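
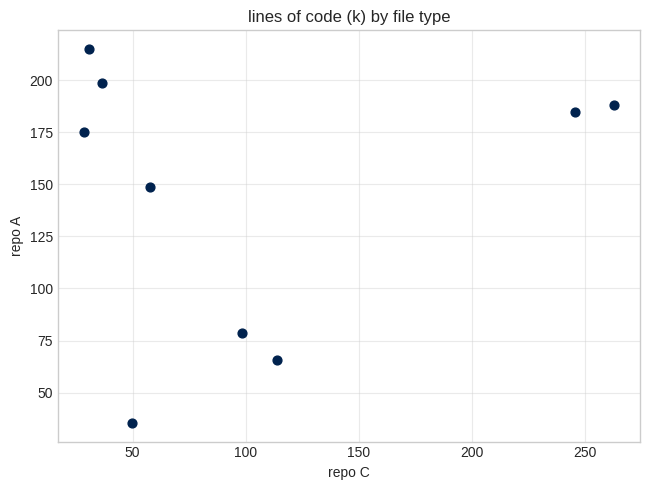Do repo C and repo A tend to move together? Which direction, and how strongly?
Points are roughly uncorrelated; weak (|r| ≈ 0.1).

no clear correlation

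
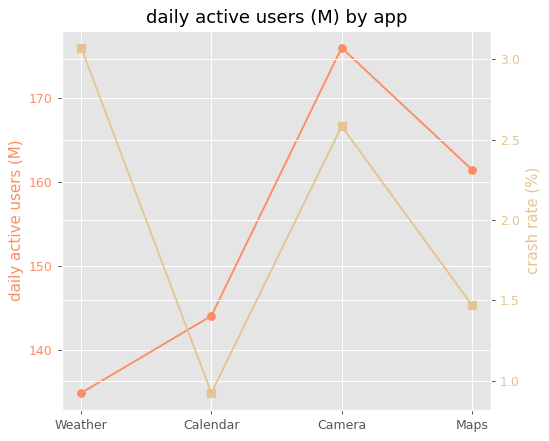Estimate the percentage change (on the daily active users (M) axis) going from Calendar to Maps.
≈ +10.3%

Calendar ≈ 145, Maps ≈ 160; (160 − 145) / 145 ≈ +10.3%.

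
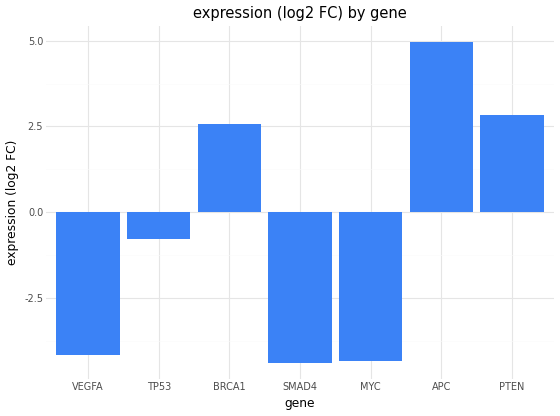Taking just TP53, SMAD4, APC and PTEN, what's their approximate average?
(-1 + -4 + 5 + 3) / 4 ≈ 1.

≈ 1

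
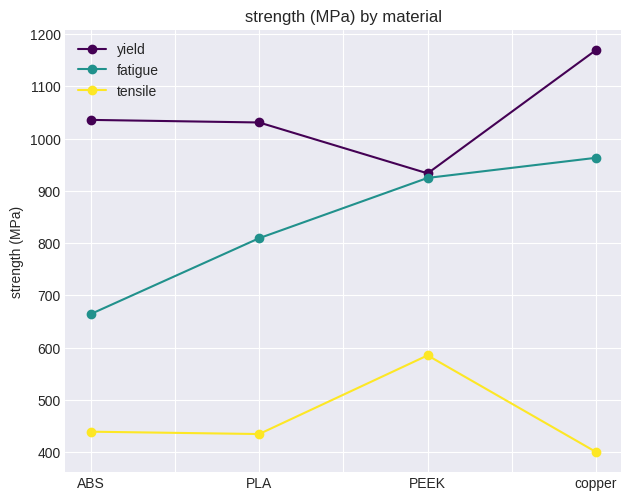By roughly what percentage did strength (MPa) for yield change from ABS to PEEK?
≈ -10%

ABS ≈ 1000, PEEK ≈ 900; (900 − 1000) / 1000 ≈ -10%.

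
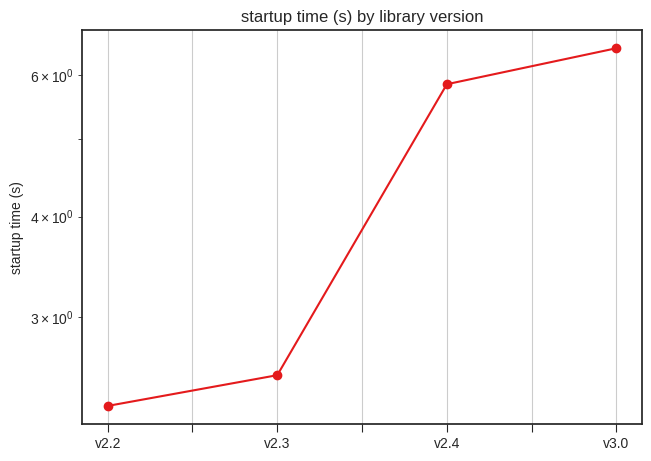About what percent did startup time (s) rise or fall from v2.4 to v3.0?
v2.4 ≈ 6.0, v3.0 ≈ 6.5; (6.5 − 6.0) / 6.0 ≈ +8.3%.

≈ +8.3%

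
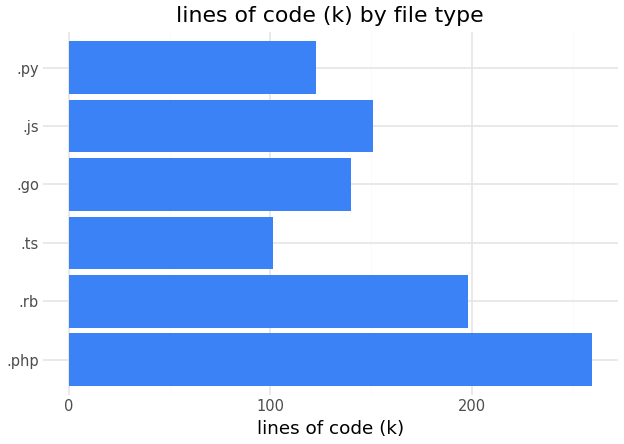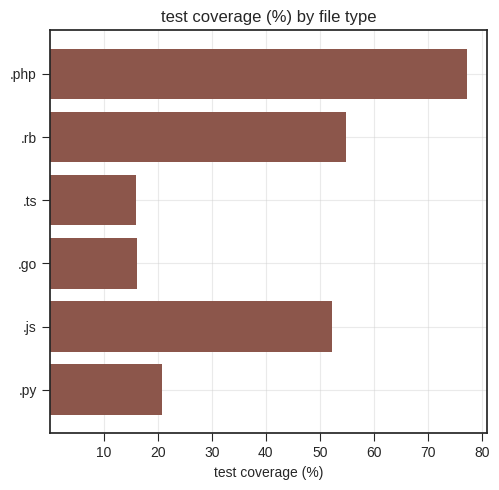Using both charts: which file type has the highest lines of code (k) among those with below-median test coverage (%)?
Chart 2 median test coverage (%) ≈ 40; below-median file types: .ts, .go, .py. Among those, .go has the highest lines of code (k) (≈ 150).

.go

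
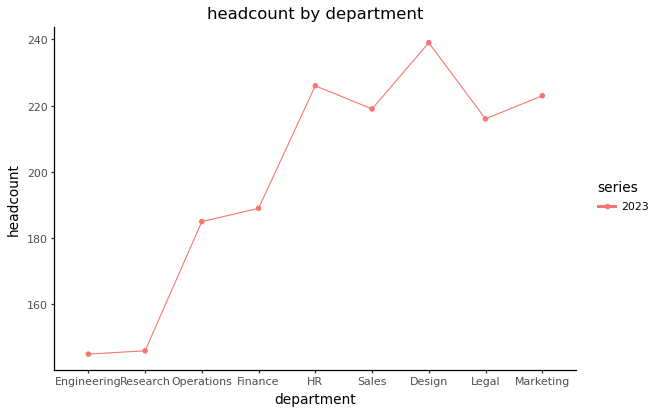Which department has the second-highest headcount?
HR

Top 3: Design ≈ 240, HR ≈ 230, Marketing ≈ 220.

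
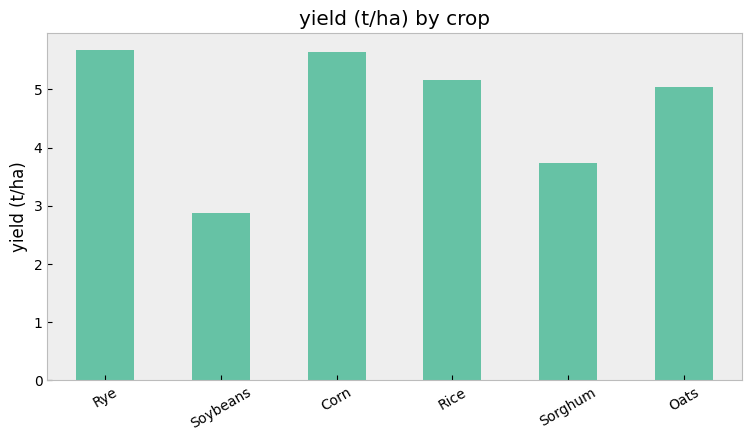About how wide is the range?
≈ 2.5

Max Rye ≈ 5.5, min Soybeans ≈ 3.0; range ≈ 2.5.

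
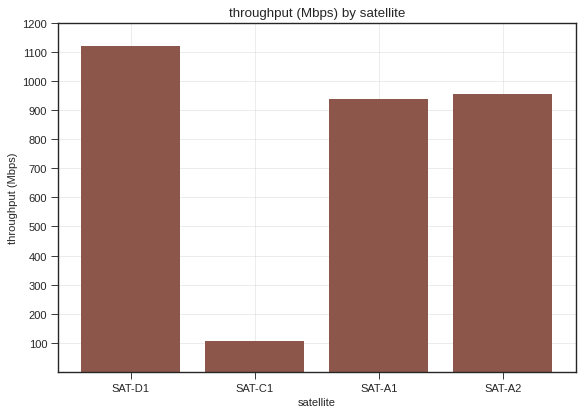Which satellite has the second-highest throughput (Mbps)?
SAT-A2

Top 3: SAT-D1 ≈ 1100, SAT-A2 ≈ 1000, SAT-A1 ≈ 900.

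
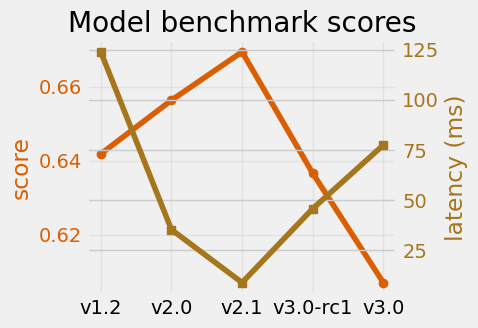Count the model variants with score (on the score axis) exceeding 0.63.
4

Above 0.63: v1.2, v2.0, v2.1, v3.0-rc1.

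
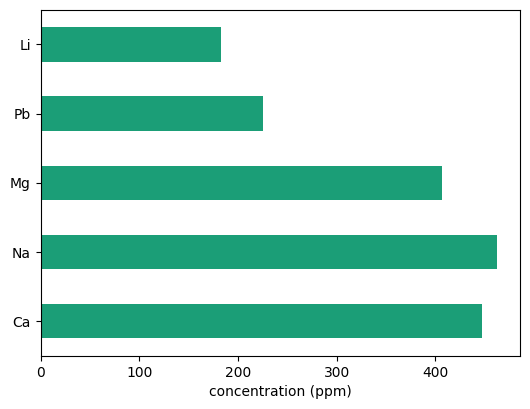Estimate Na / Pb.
≈ 1.8×

Na ≈ 450, Pb ≈ 250; 450/250 ≈ 1.8.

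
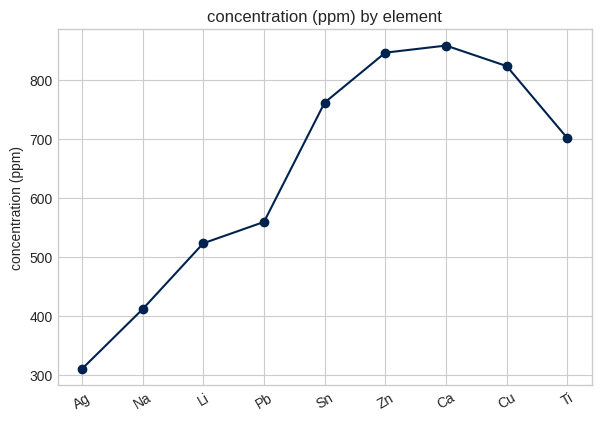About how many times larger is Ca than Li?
Ca ≈ 850, Li ≈ 500; 850/500 ≈ 1.7.

≈ 1.7×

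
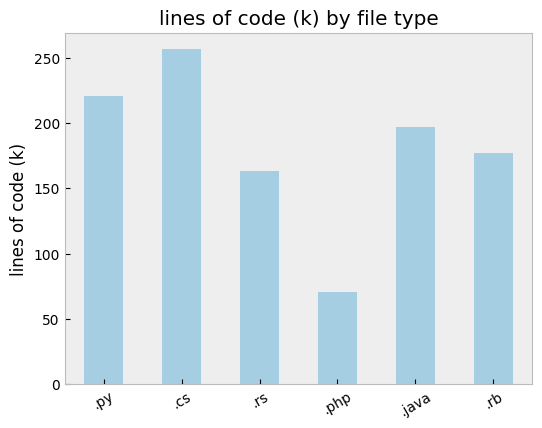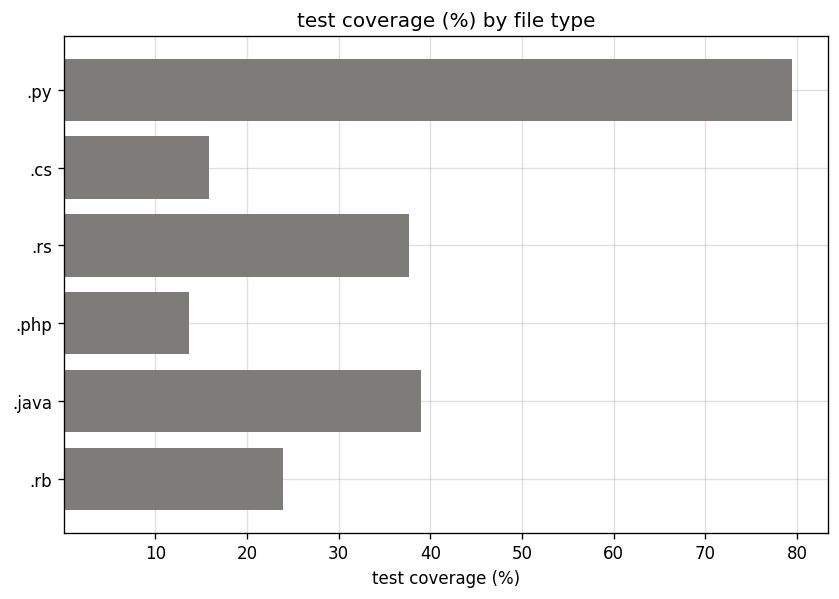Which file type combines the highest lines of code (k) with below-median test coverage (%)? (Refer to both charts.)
Chart 2 median test coverage (%) ≈ 30; below-median file types: .cs, .php, .rb. Among those, .cs has the highest lines of code (k) (≈ 250).

.cs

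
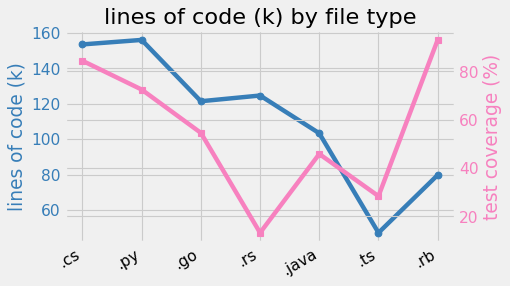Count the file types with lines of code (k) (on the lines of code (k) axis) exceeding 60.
Above 60: .cs, .py, .go, .rs, .java, .rb.

6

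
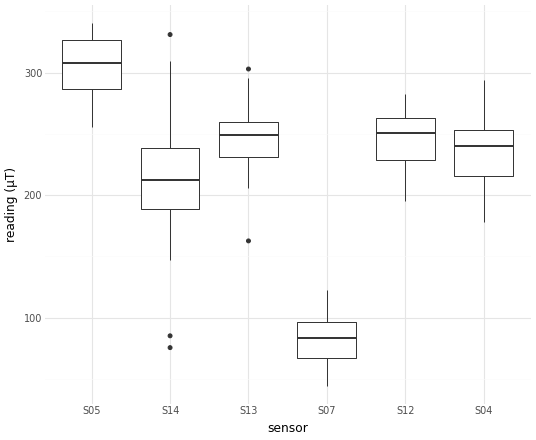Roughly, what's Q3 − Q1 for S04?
Q3 ≈ 260, Q1 ≈ 220; IQR ≈ 40.

≈ 40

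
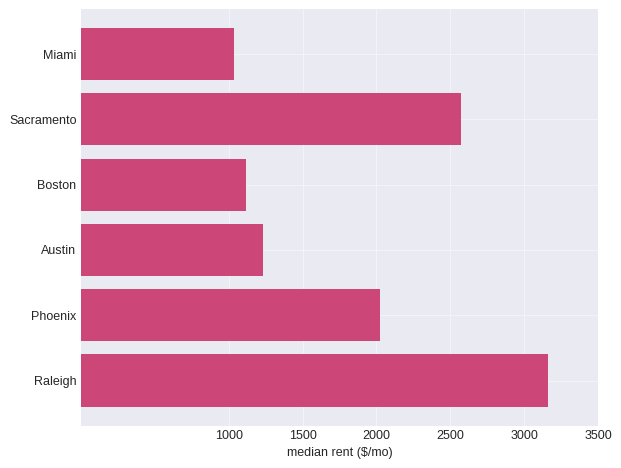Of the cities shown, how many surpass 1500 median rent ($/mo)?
Above 1500: Sacramento, Phoenix, Raleigh.

3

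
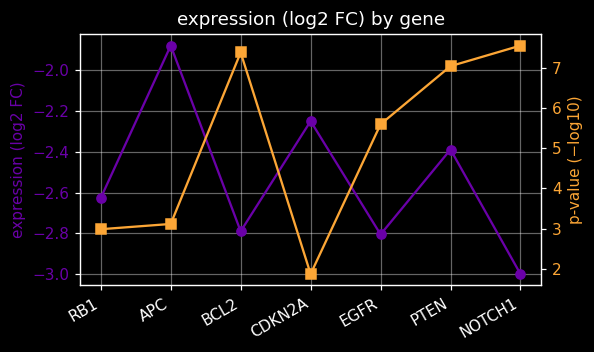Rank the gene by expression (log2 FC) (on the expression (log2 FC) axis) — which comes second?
CDKN2A

Top 3 (on the expression (log2 FC) axis): APC ≈ -1.9, CDKN2A ≈ -2.2, PTEN ≈ -2.4.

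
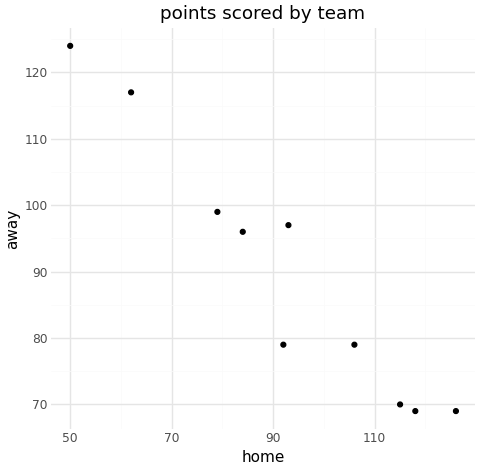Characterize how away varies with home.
Points are negatively correlated; strong (|r| ≈ 1.0).

negative, strong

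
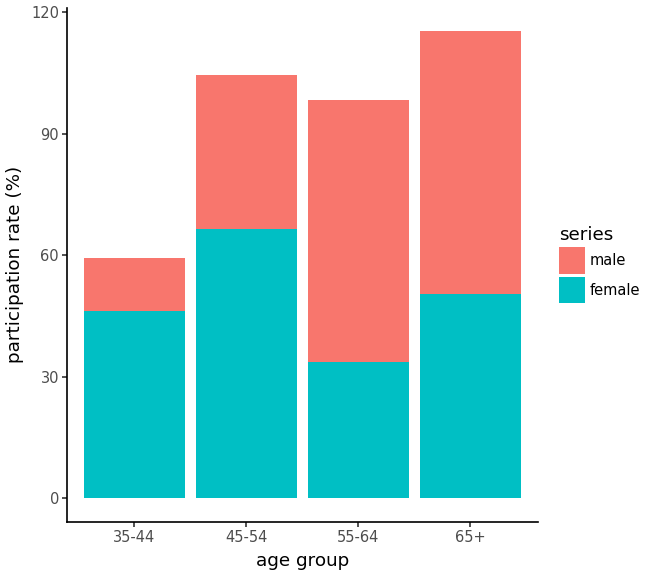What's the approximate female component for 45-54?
female top ≈ 70, bottom ≈ 0; segment ≈ 70.

≈ 70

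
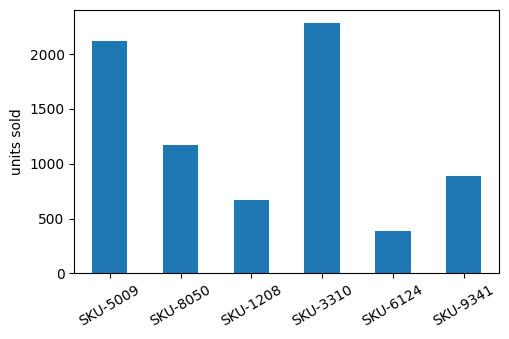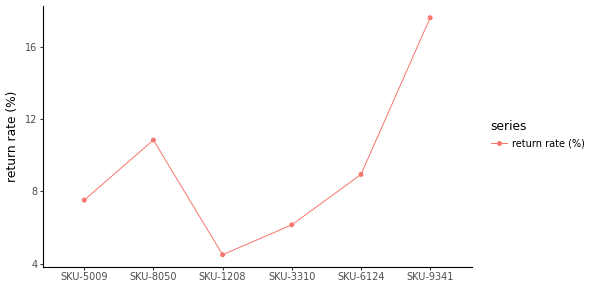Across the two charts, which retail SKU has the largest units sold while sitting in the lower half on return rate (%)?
Chart 2 median return rate (%) ≈ 8; below-median retail SKUs: SKU-5009, SKU-1208, SKU-3310. Among those, SKU-3310 has the highest units sold (≈ 2500).

SKU-3310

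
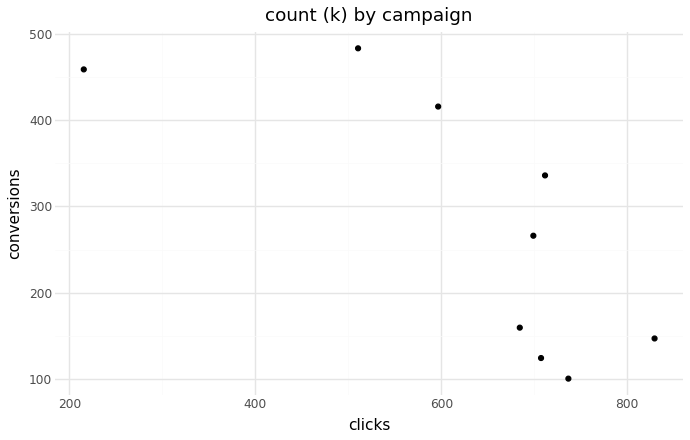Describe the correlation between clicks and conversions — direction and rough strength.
Points are negatively correlated; strong (|r| ≈ 0.8).

negative, strong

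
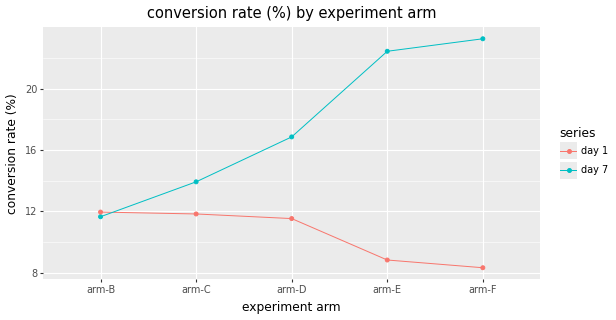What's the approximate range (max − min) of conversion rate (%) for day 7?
≈ 12

Max arm-F ≈ 24, min arm-B ≈ 12; range ≈ 12.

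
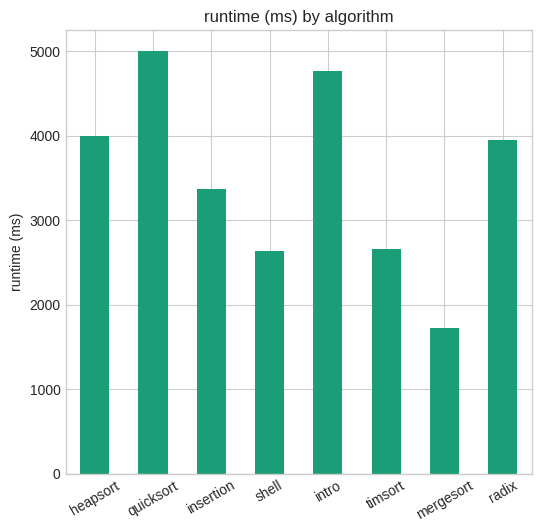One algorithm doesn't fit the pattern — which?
mergesort

mergesort ≈ 1500; the rest sit between ≈ 2500 and ≈ 5000.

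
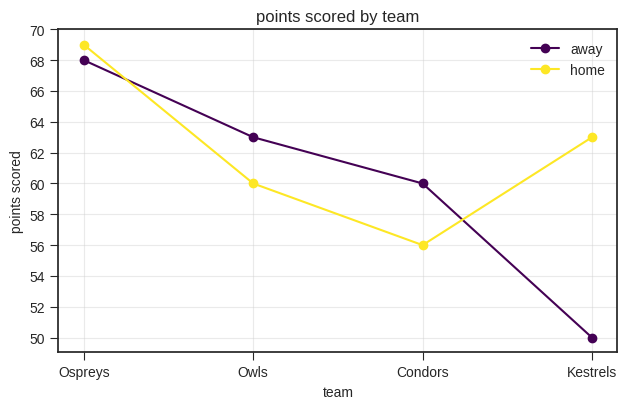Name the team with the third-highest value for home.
Owls

Top 4 for home: Ospreys ≈ 68, Kestrels ≈ 64, Owls ≈ 60, Condors ≈ 56.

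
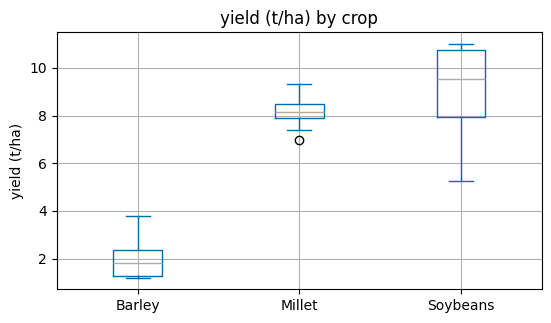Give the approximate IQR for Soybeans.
≈ 3

Q3 ≈ 11, Q1 ≈ 8; IQR ≈ 3.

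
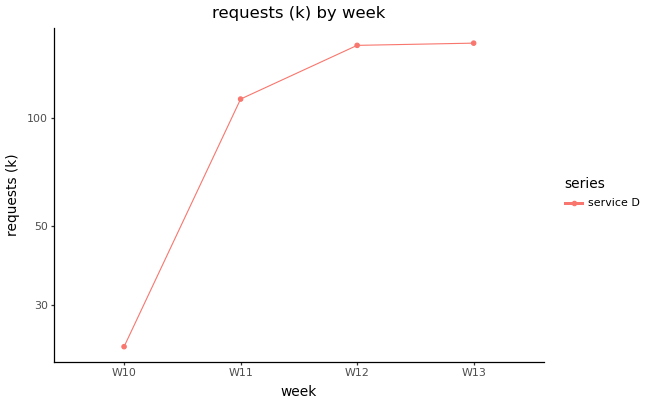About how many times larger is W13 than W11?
W13 ≈ 160, W11 ≈ 120; 160/120 ≈ 1.33.

≈ 1.33×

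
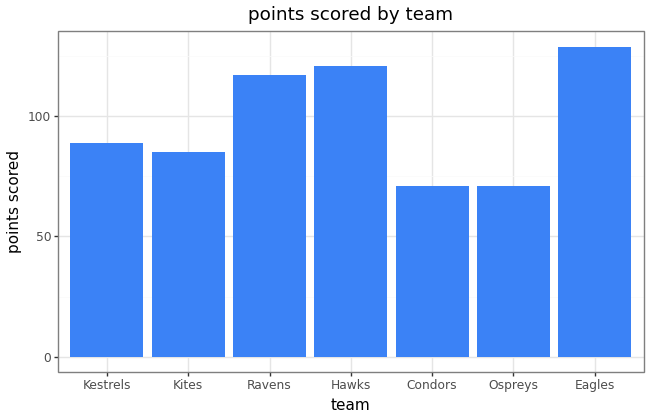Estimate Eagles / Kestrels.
≈ 1.5×

Eagles ≈ 120, Kestrels ≈ 80; 120/80 ≈ 1.5.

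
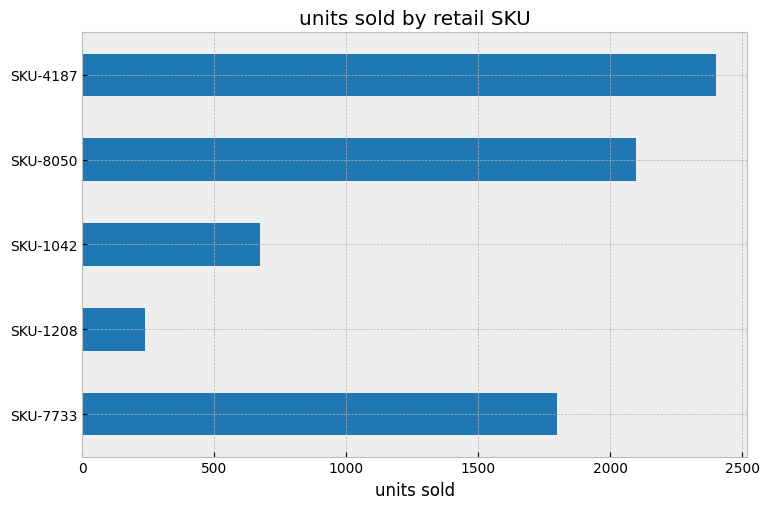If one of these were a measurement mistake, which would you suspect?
SKU-1208

SKU-1208 ≈ 200; the rest sit between ≈ 600 and ≈ 2400.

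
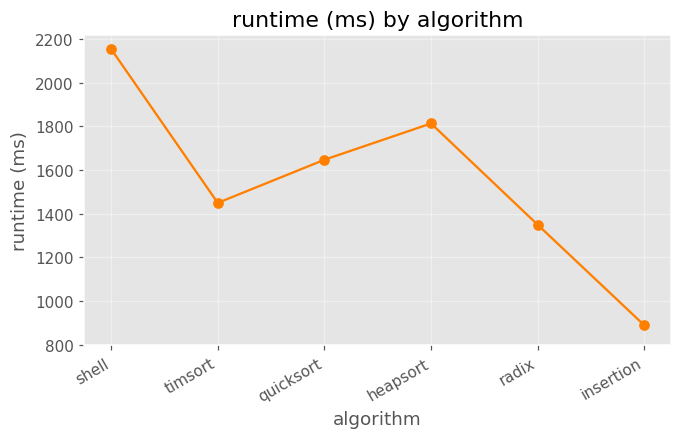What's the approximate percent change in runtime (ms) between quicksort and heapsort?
quicksort ≈ 1600, heapsort ≈ 1800; (1800 − 1600) / 1600 ≈ +12.5%.

≈ +12.5%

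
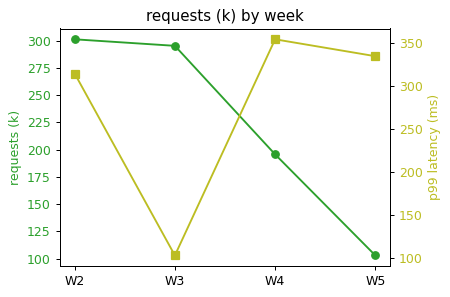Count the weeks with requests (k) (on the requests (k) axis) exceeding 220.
Above 220: W2, W3.

2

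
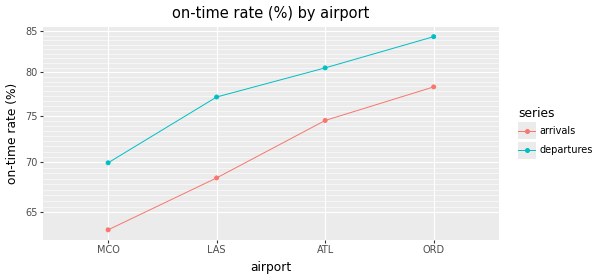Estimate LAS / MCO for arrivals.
≈ 1.06×

LAS ≈ 68, MCO ≈ 64; 68/64 ≈ 1.06.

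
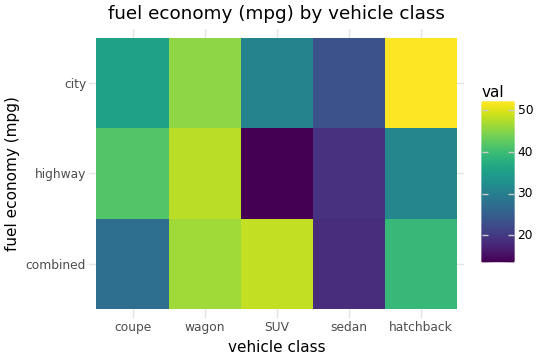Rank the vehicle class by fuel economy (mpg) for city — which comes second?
Top 3 for city: hatchback ≈ 50, wagon ≈ 45, coupe ≈ 35.

wagon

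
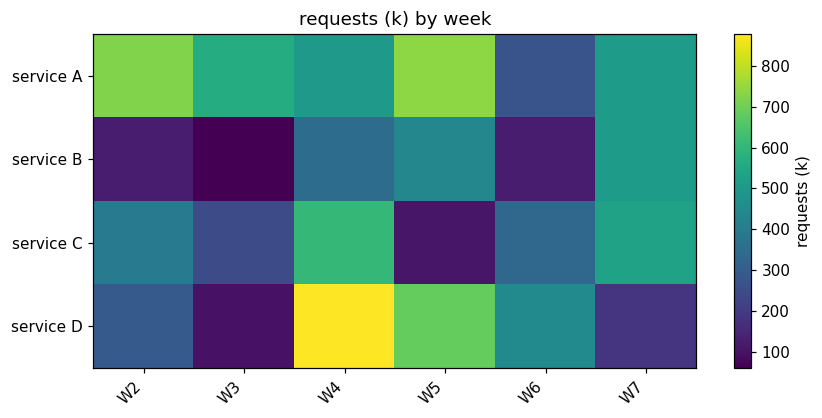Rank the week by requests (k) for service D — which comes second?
W5

Top 3 for service D: W4 ≈ 900, W5 ≈ 700, W6 ≈ 500.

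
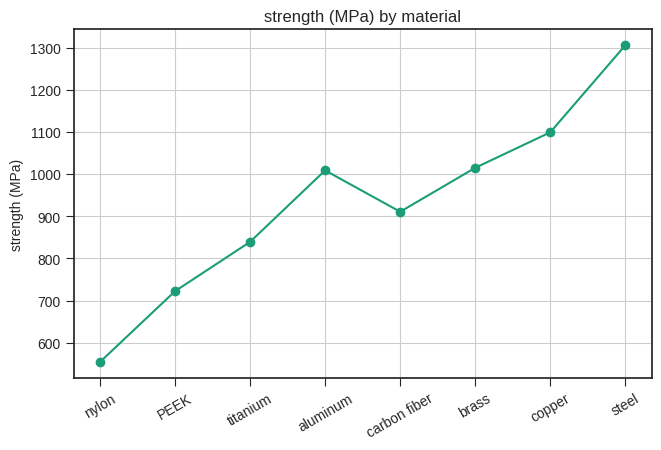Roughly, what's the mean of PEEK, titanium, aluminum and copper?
(700 + 800 + 1000 + 1100) / 4 ≈ 900.

≈ 900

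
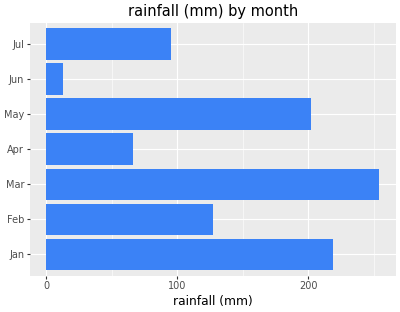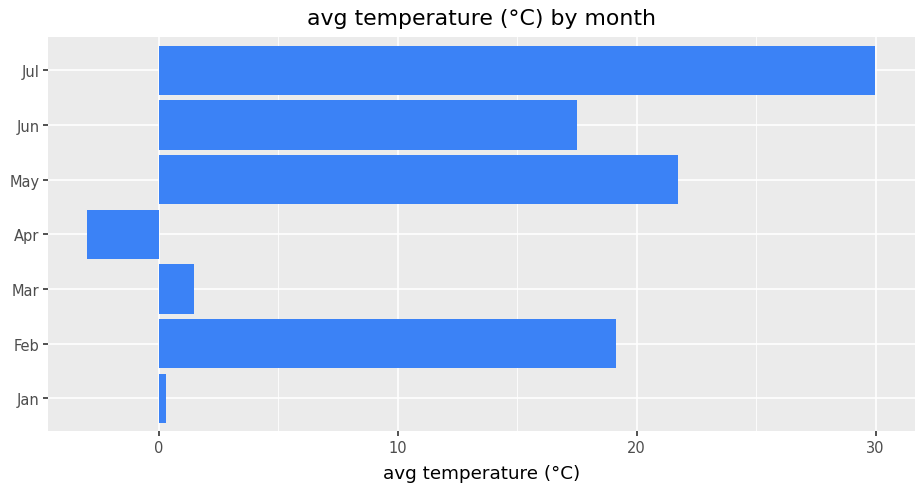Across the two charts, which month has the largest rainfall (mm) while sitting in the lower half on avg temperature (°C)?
Chart 2 median avg temperature (°C) ≈ 20; below-median months: Jan, Mar, Apr. Among those, Mar has the highest rainfall (mm) (≈ 250).

Mar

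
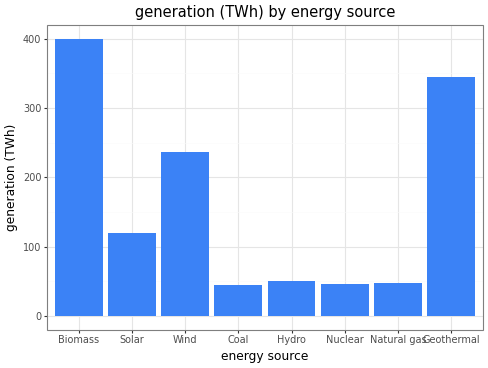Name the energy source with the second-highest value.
Top 3: Biomass ≈ 400, Geothermal ≈ 350, Wind ≈ 250.

Geothermal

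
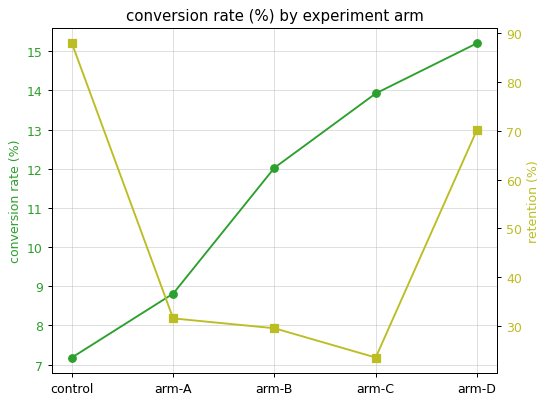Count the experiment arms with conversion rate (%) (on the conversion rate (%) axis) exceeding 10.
Above 10: arm-B, arm-C, arm-D.

3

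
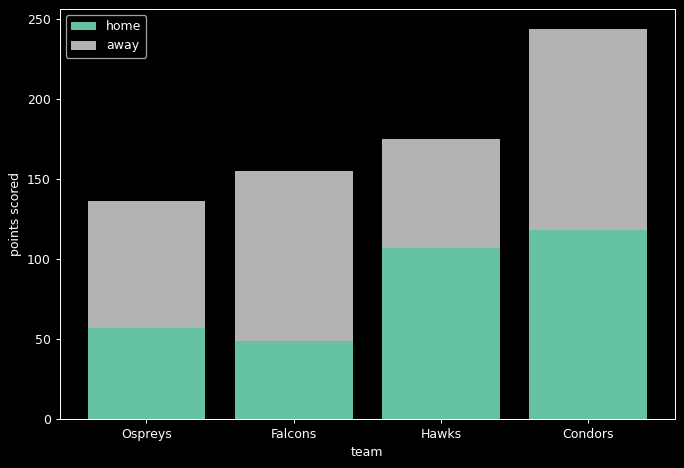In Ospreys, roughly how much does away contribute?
≈ 75

away top ≈ 125, bottom ≈ 50; segment ≈ 75.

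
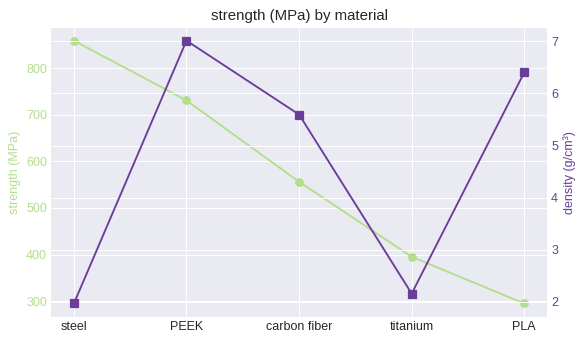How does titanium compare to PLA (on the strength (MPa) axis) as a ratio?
≈ 1.33×

titanium ≈ 400, PLA ≈ 300; 400/300 ≈ 1.33.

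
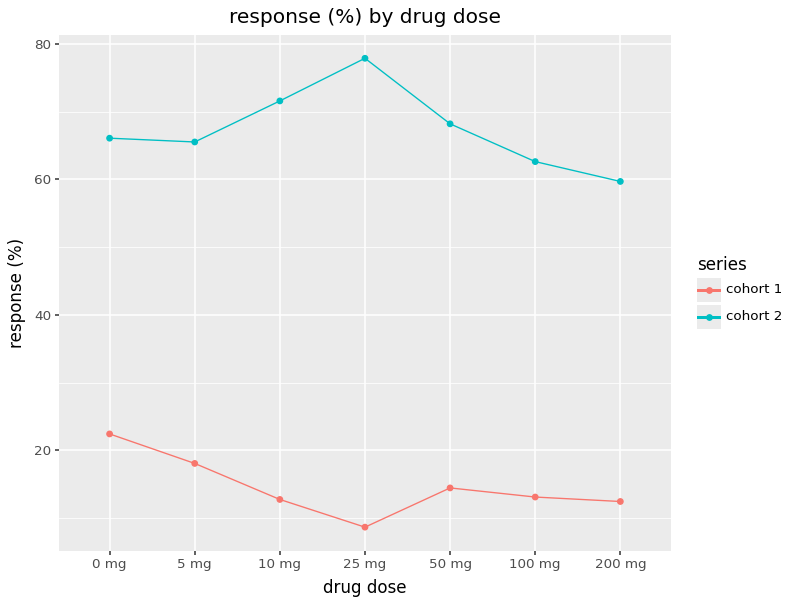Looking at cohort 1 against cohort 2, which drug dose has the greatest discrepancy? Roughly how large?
25 mg, ≈ 70 %

25 mg: cohort 1 ≈ 10, cohort 2 ≈ 80 → gap ≈ 70. Next-largest (10 mg) is only ≈ 60.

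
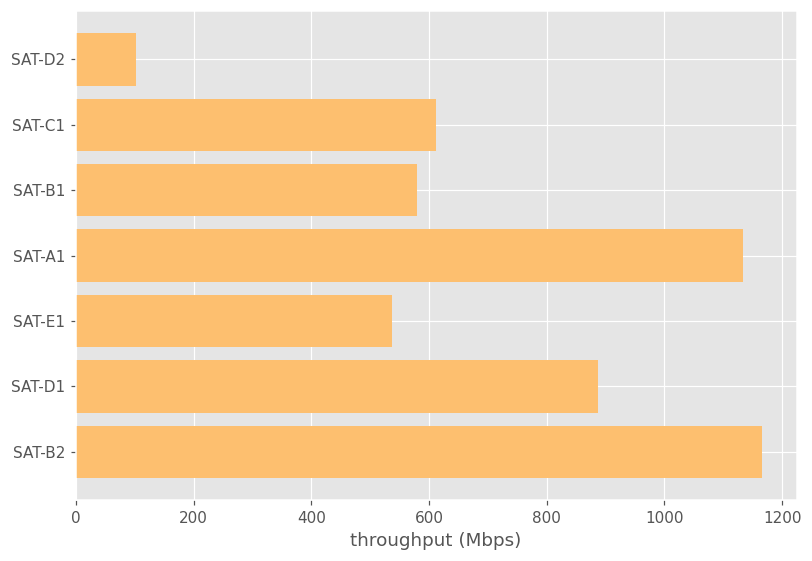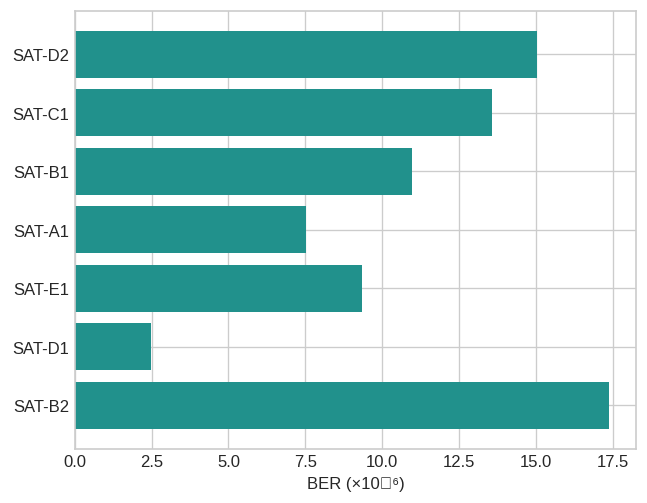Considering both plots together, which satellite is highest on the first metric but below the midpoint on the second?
Chart 2 median BER (×10⁻⁶) ≈ 10; below-median satellites: SAT-A1, SAT-E1, SAT-D1. Among those, SAT-A1 has the highest throughput (Mbps) (≈ 1200).

SAT-A1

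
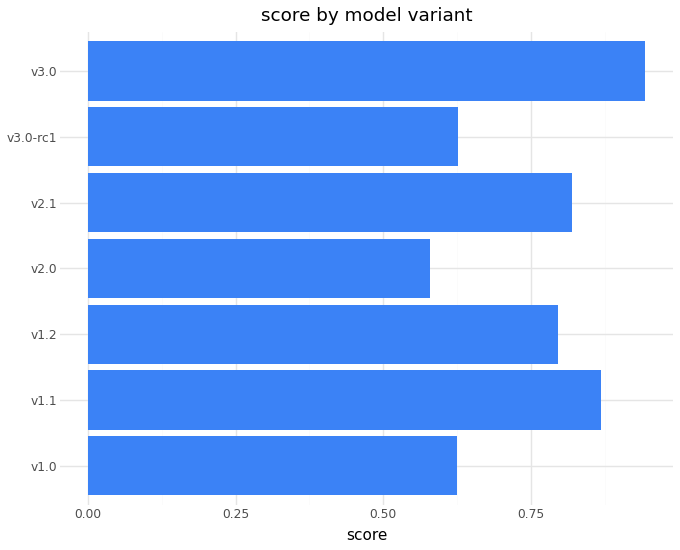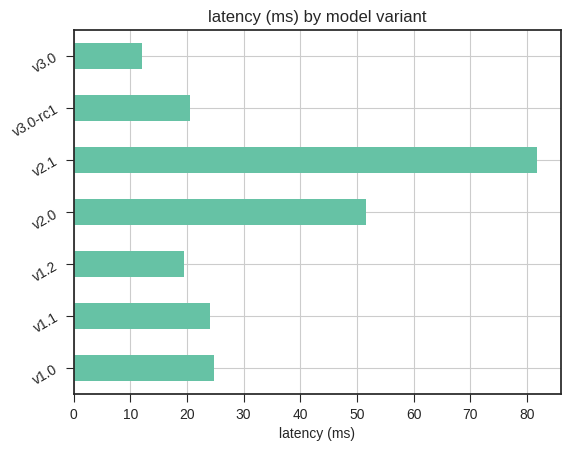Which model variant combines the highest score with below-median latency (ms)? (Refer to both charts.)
v3.0

Chart 2 median latency (ms) ≈ 20; below-median model variants: v1.2, v3.0-rc1, v3.0. Among those, v3.0 has the highest score (≈ 0.9).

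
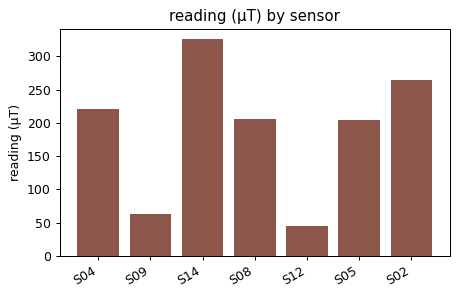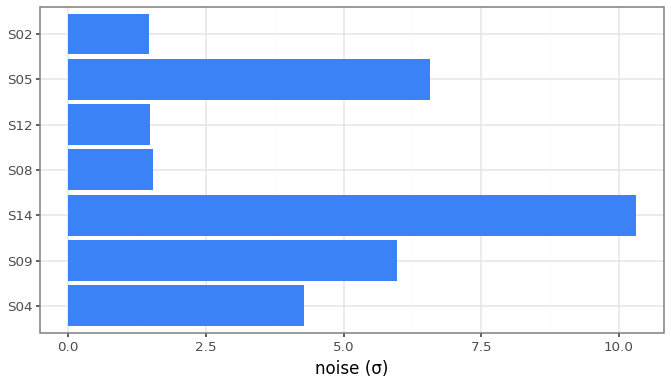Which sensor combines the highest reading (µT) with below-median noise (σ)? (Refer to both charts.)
S02

Chart 2 median noise (σ) ≈ 4; below-median sensors: S08, S12, S02. Among those, S02 has the highest reading (µT) (≈ 250).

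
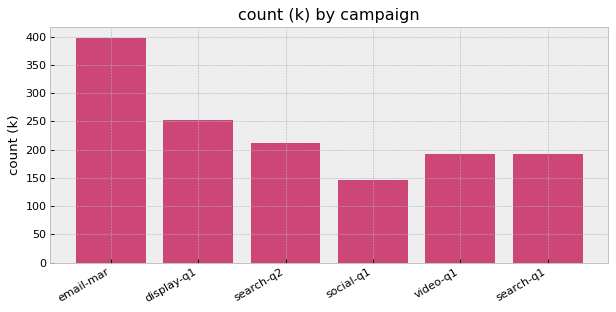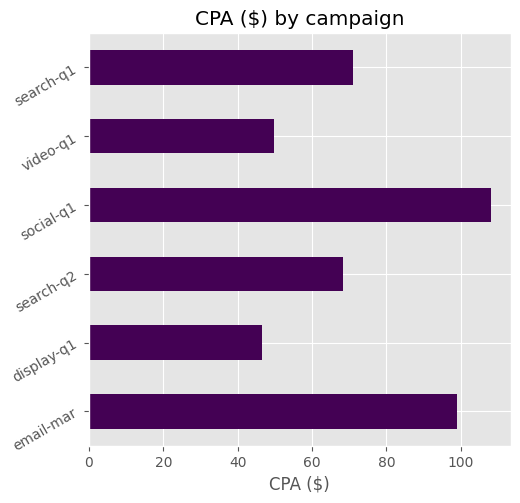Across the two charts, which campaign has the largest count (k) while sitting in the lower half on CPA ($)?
Chart 2 median CPA ($) ≈ 70; below-median campaigns: display-q1, search-q2, video-q1. Among those, display-q1 has the highest count (k) (≈ 250).

display-q1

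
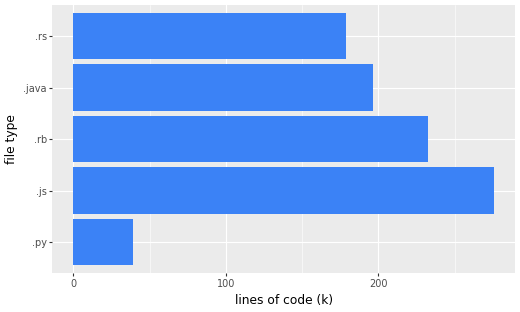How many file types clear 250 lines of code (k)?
Above 250: .js.

1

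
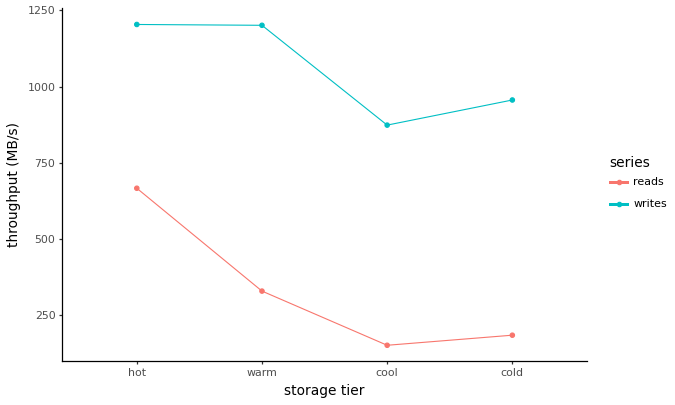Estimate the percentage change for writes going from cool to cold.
cool ≈ 900, cold ≈ 1000; (1000 − 900) / 900 ≈ +11.1%.

≈ +11.1%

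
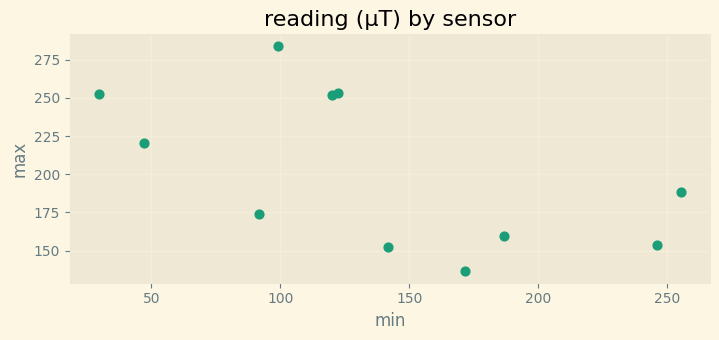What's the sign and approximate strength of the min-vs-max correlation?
negative, moderate

Points are negatively correlated; moderate (|r| ≈ 0.6).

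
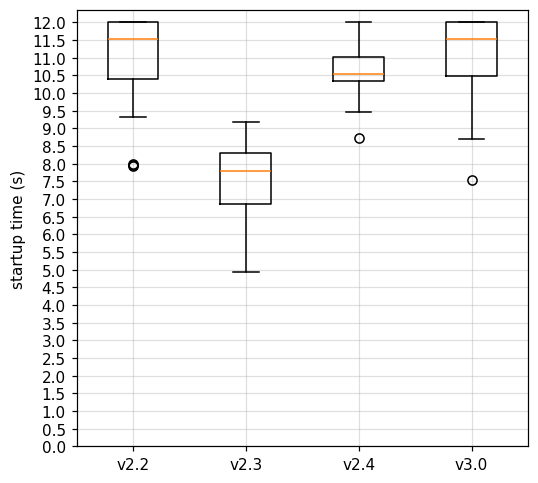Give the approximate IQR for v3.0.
Q3 ≈ 12.0, Q1 ≈ 10.5; IQR ≈ 1.5.

≈ 1.5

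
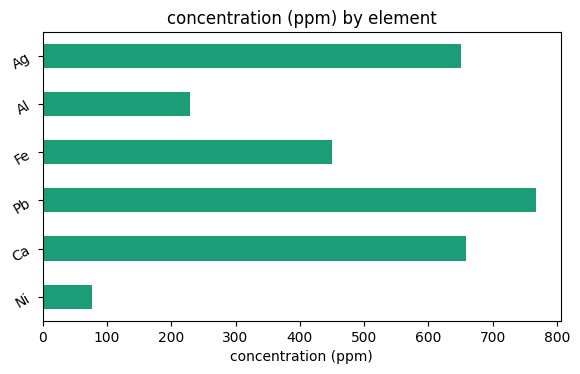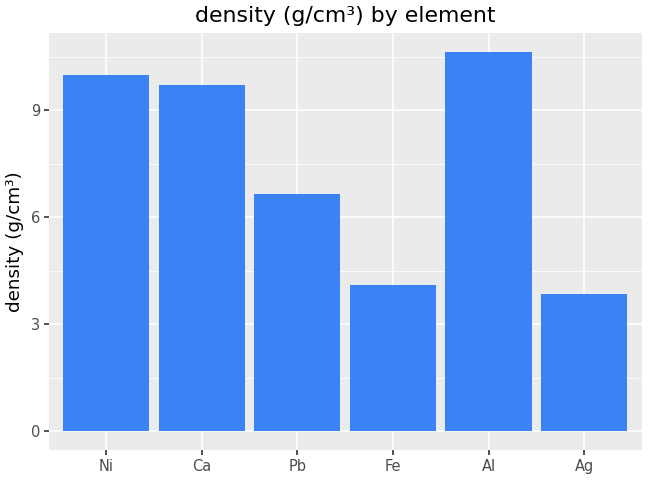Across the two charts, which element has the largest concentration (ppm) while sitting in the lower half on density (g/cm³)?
Chart 2 median density (g/cm³) ≈ 8; below-median elements: Pb, Fe, Ag. Among those, Pb has the highest concentration (ppm) (≈ 800).

Pb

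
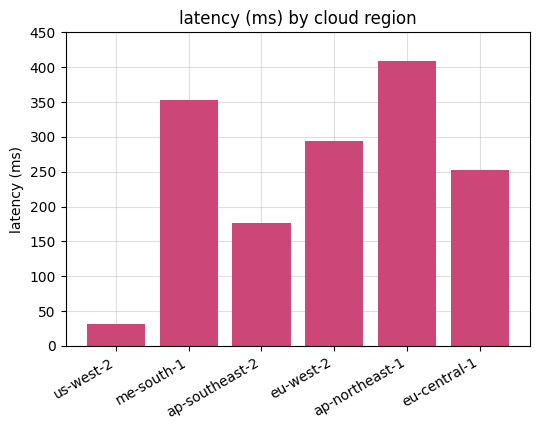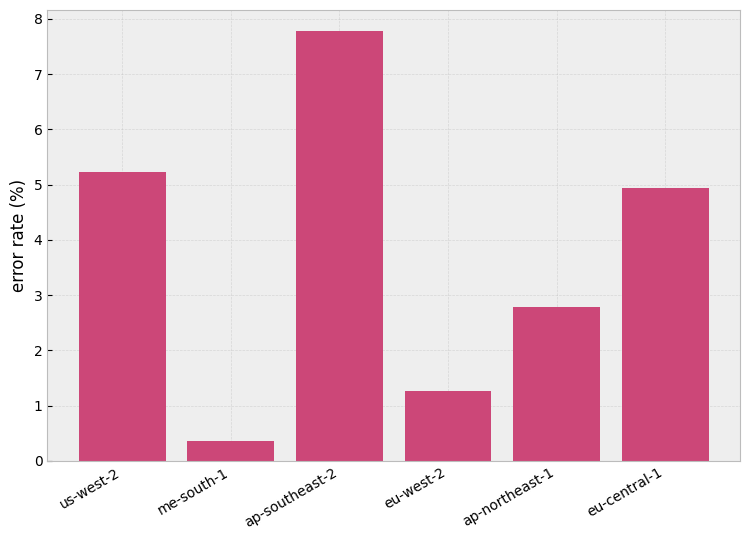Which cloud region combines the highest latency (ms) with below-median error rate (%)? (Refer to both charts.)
Chart 2 median error rate (%) ≈ 4; below-median cloud regions: me-south-1, eu-west-2, ap-northeast-1. Among those, ap-northeast-1 has the highest latency (ms) (≈ 400).

ap-northeast-1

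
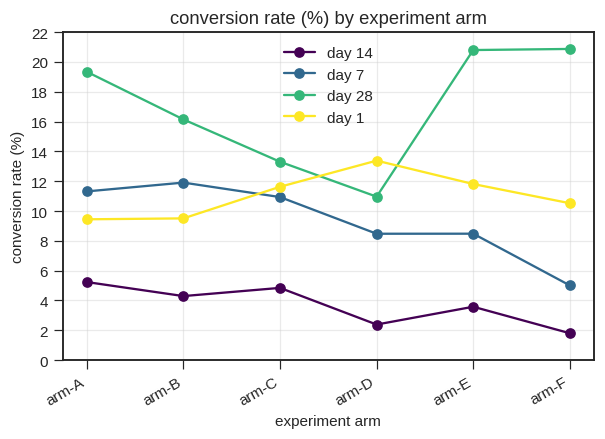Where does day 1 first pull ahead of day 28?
arm-D

arm-C: day 1 ≈ 12 vs day 28 ≈ 14 (not yet); arm-D: day 1 ≈ 14 vs day 28 ≈ 10 (first crossover).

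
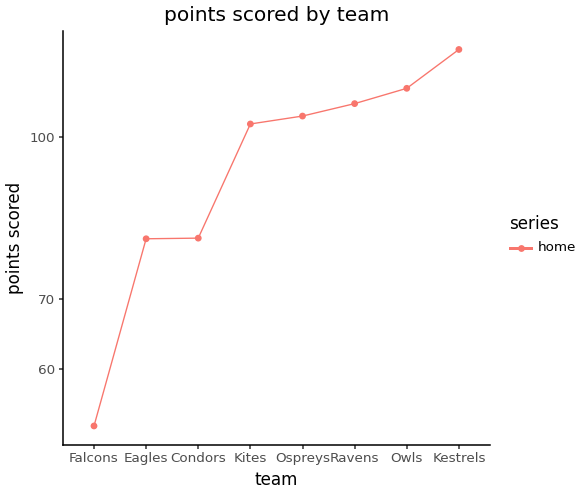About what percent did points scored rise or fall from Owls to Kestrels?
Owls ≈ 110, Kestrels ≈ 120; (120 − 110) / 110 ≈ +9.1%.

≈ +9.1%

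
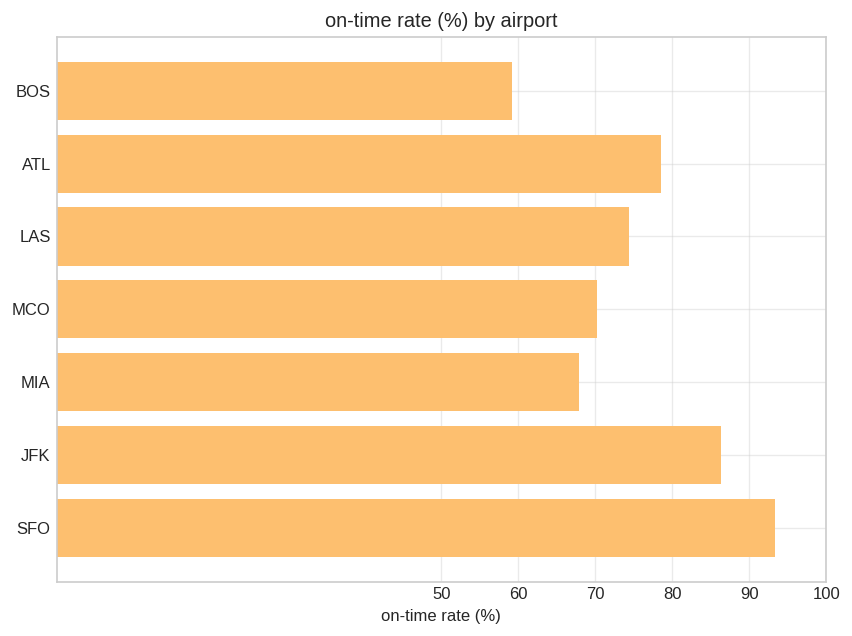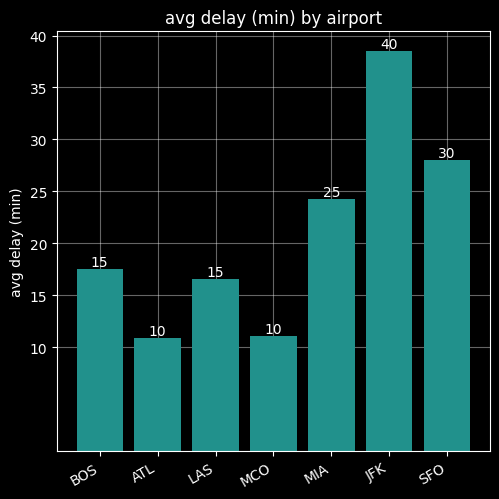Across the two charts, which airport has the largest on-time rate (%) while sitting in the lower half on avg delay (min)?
Chart 2 median avg delay (min) ≈ 15; below-median airports: ATL, LAS, MCO. Among those, ATL has the highest on-time rate (%) (≈ 80).

ATL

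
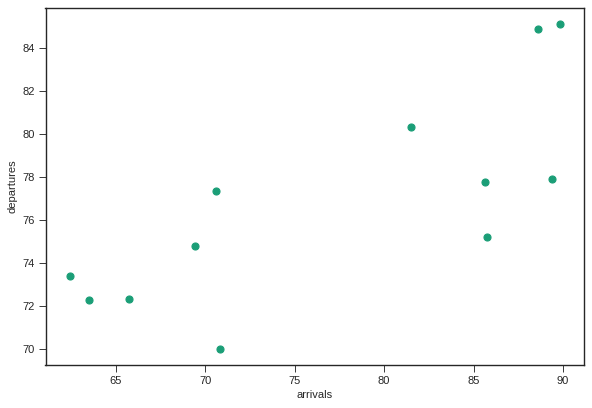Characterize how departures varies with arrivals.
Points are positively correlated; strong (|r| ≈ 0.8).

positive, strong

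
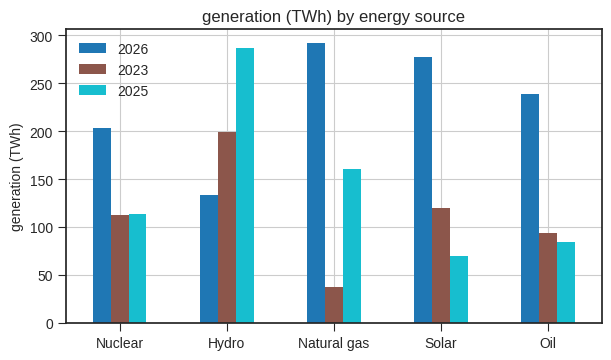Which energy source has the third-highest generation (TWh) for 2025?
Top 4 for 2025: Hydro ≈ 275, Natural gas ≈ 150, Nuclear ≈ 125, Oil ≈ 75.

Nuclear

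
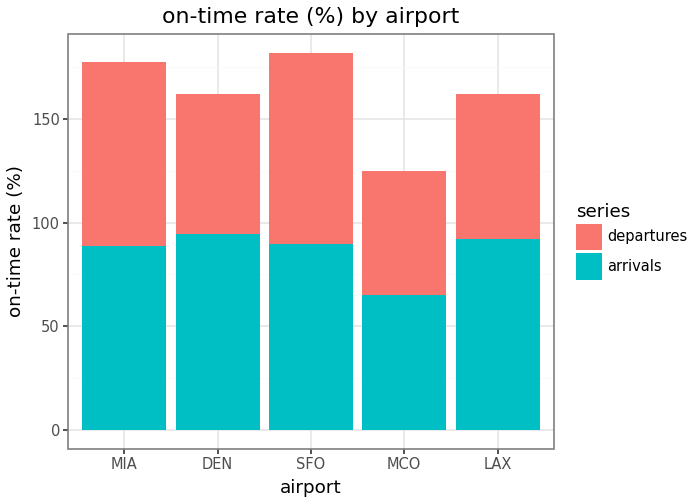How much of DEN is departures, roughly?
departures top ≈ 160, bottom ≈ 100; segment ≈ 60.

≈ 60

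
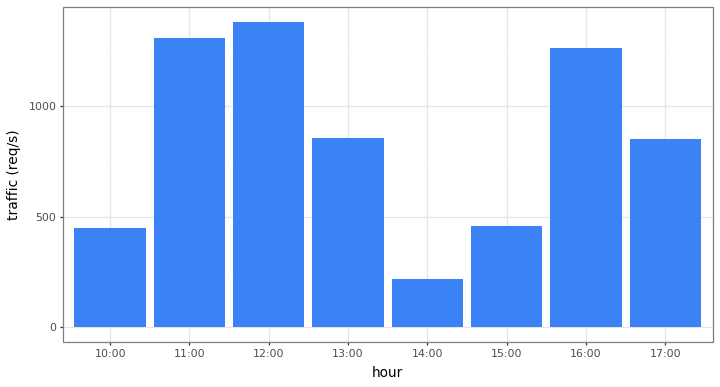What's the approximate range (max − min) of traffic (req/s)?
≈ 1200

Max 12:00 ≈ 1400, min 14:00 ≈ 200; range ≈ 1200.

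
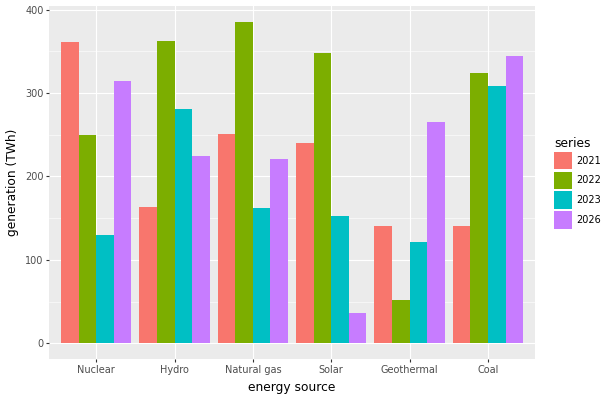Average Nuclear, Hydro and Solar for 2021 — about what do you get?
≈ 250

(350 + 150 + 250) / 3 ≈ 250.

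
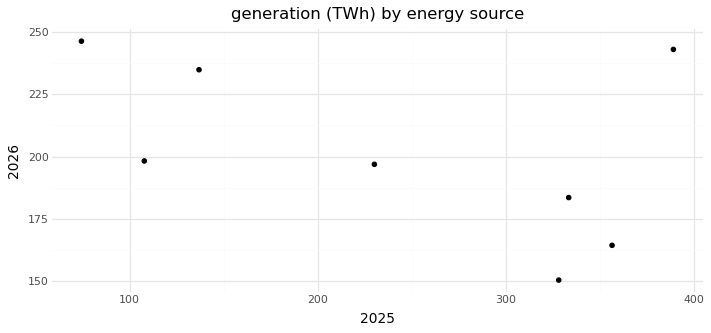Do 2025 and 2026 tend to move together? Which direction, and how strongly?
negative, moderate

Points are negatively correlated; moderate (|r| ≈ 0.5).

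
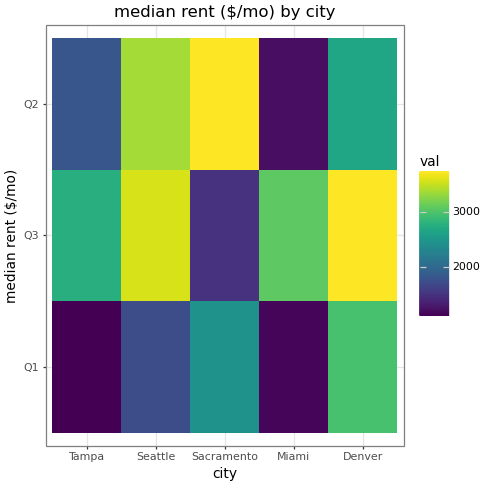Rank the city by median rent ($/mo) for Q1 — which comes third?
Seattle

Top 4 for Q1: Denver ≈ 3000, Sacramento ≈ 2500, Seattle ≈ 1500, Miami ≈ 1000.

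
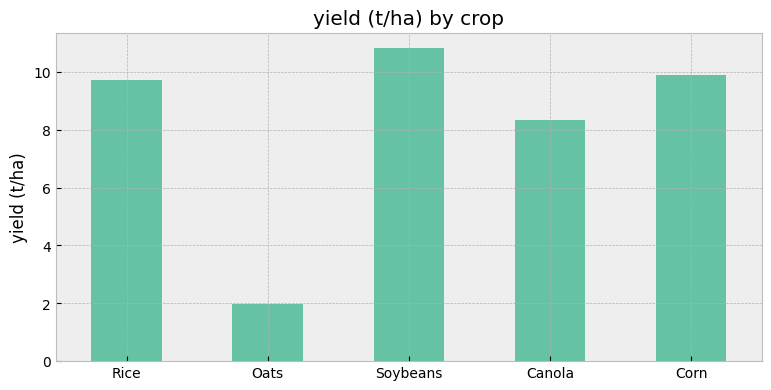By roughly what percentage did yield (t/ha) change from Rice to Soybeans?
Rice ≈ 10, Soybeans ≈ 11; (11 − 10) / 10 ≈ +10%.

≈ +10%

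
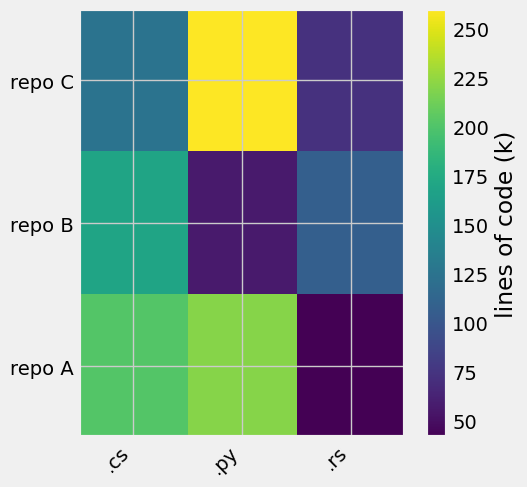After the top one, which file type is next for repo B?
.rs

Top 3 for repo B: .cs ≈ 160, .rs ≈ 100, .py ≈ 60.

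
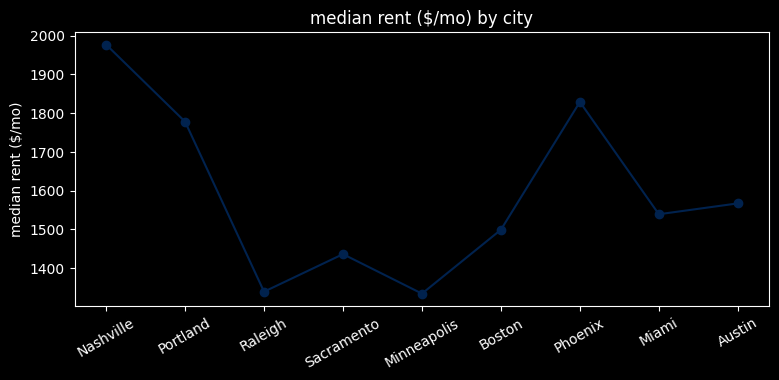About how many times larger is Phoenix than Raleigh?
Phoenix ≈ 1800, Raleigh ≈ 1300; 1800/1300 ≈ 1.38.

≈ 1.38×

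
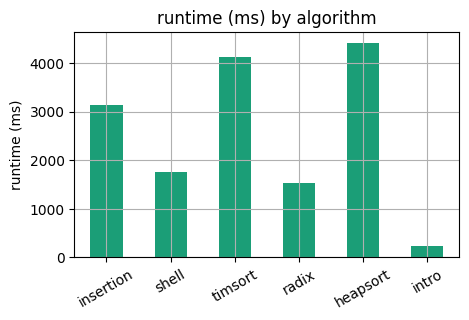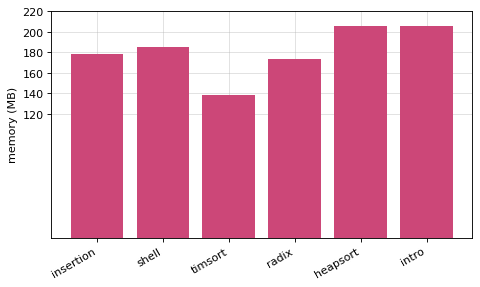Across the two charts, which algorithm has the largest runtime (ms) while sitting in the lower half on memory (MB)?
Chart 2 median memory (MB) ≈ 180; below-median algorithms: insertion, timsort, radix. Among those, timsort has the highest runtime (ms) (≈ 4000).

timsort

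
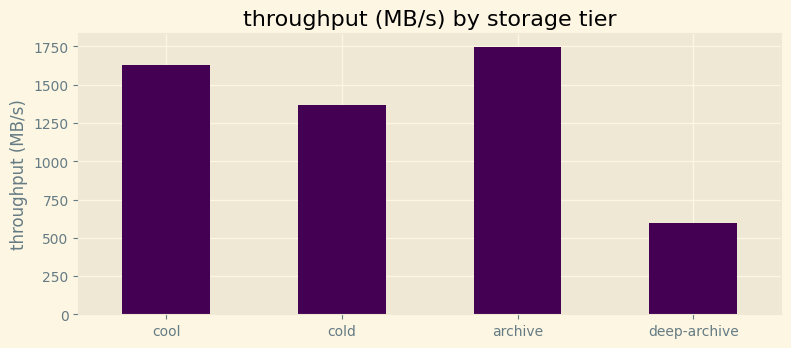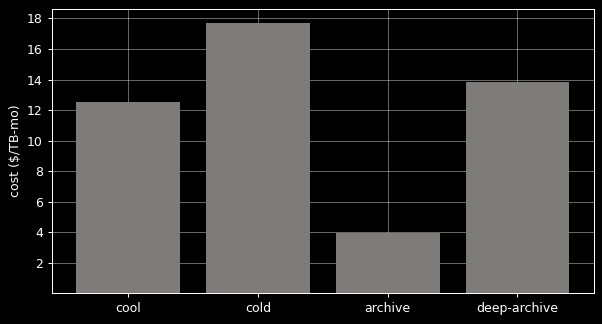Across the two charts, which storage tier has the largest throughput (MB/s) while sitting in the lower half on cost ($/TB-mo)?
Chart 2 median cost ($/TB-mo) ≈ 14; below-median storage tiers: cool, archive. Among those, archive has the highest throughput (MB/s) (≈ 1800).

archive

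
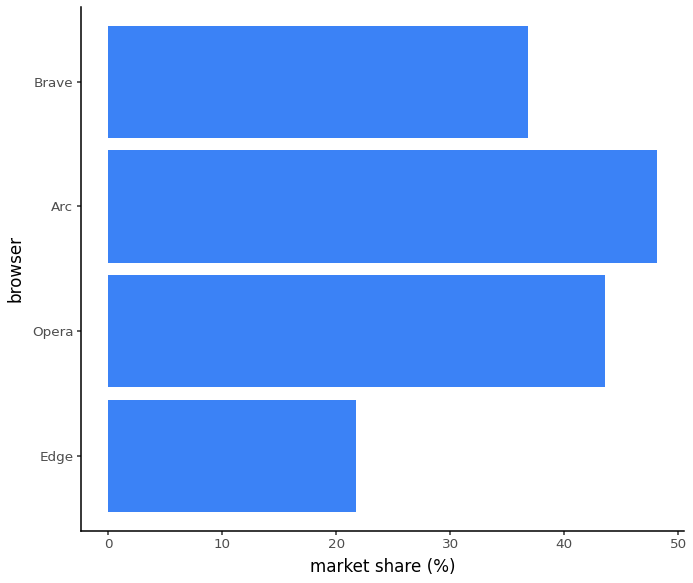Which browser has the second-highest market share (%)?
Opera

Top 3: Arc ≈ 50, Opera ≈ 45, Brave ≈ 35.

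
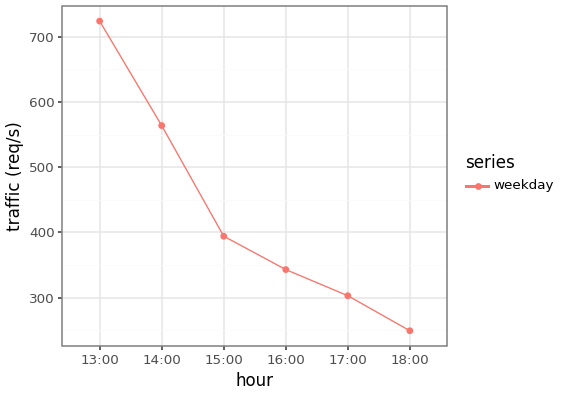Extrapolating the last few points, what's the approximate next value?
Last three: 350, 300, 250 → slope ≈ -50/step → next ≈ 200.

≈ 200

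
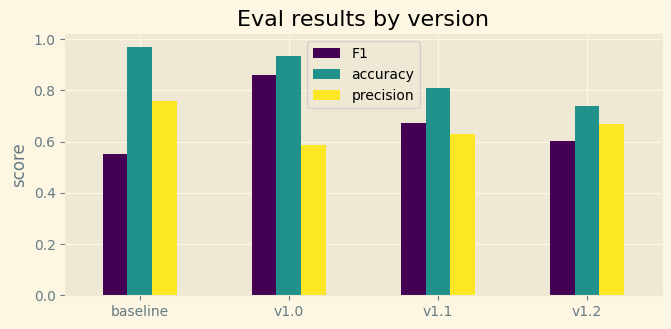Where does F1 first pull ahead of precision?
v1.0

baseline: F1 ≈ 0.6 vs precision ≈ 0.8 (not yet); v1.0: F1 ≈ 0.9 vs precision ≈ 0.6 (first crossover).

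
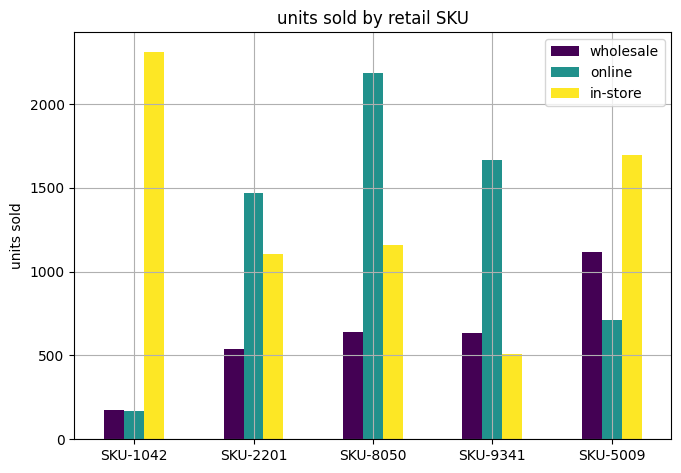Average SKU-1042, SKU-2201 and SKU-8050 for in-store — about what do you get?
(2400 + 1200 + 1200) / 3 ≈ 1600.

≈ 1600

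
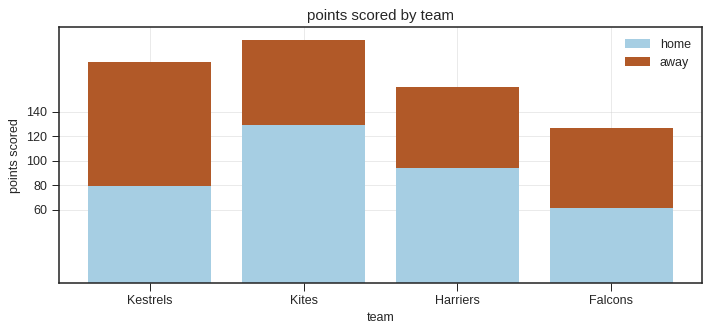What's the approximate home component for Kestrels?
home top ≈ 80, bottom ≈ 0; segment ≈ 80.

≈ 80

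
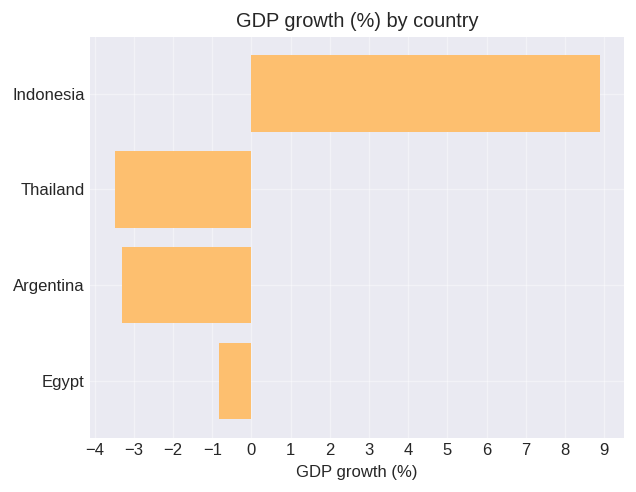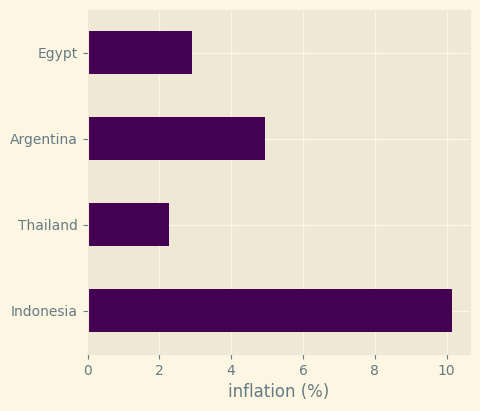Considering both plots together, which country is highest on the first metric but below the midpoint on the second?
Chart 2 median inflation (%) ≈ 4; below-median countries: Thailand, Egypt. Among those, Egypt has the highest GDP growth (%) (≈ -1).

Egypt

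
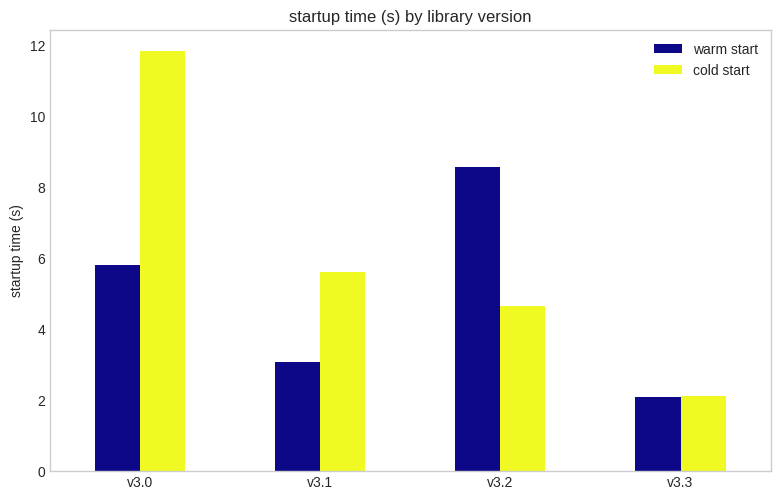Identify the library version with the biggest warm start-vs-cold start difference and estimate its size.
v3.0: warm start ≈ 6, cold start ≈ 12 → gap ≈ 6. Next-largest (v3.2) is only ≈ 4.

v3.0, ≈ 6 s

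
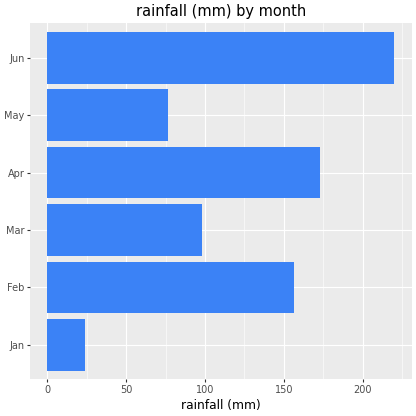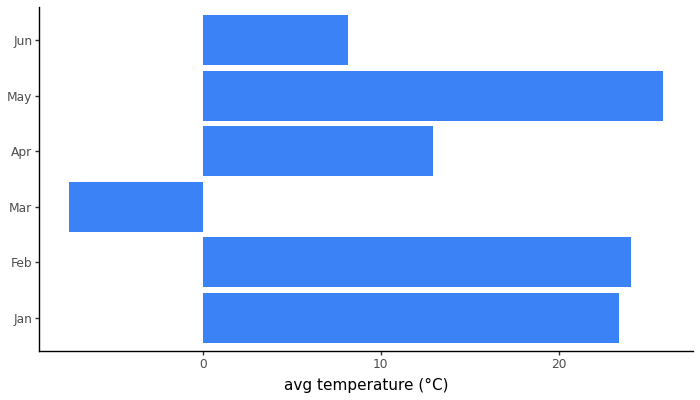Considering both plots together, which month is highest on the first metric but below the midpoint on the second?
Jun

Chart 2 median avg temperature (°C) ≈ 20; below-median months: Mar, Apr, Jun. Among those, Jun has the highest rainfall (mm) (≈ 225).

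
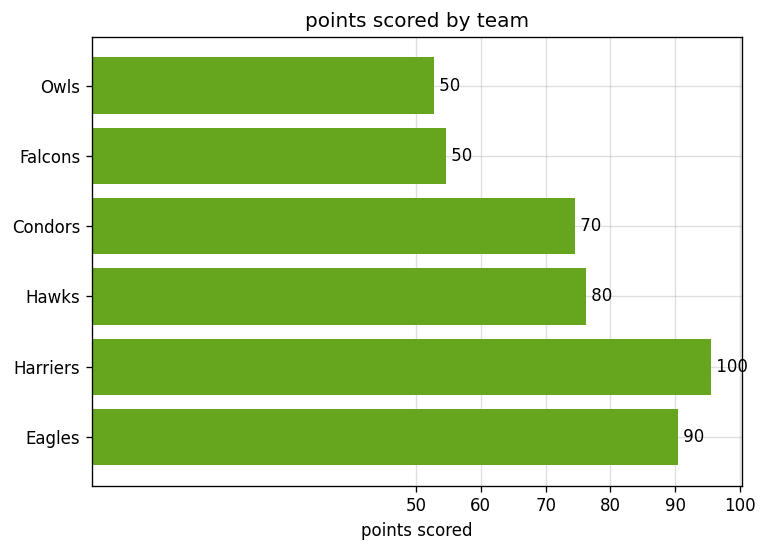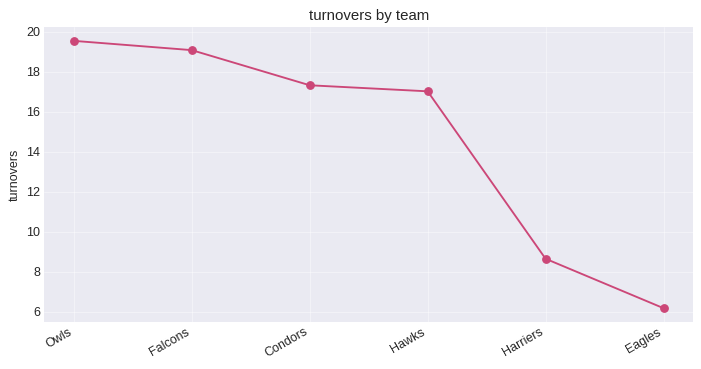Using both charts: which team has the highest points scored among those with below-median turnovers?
Harriers

Chart 2 median turnovers ≈ 18; below-median teams: Hawks, Harriers, Eagles. Among those, Harriers has the highest points scored (≈ 100).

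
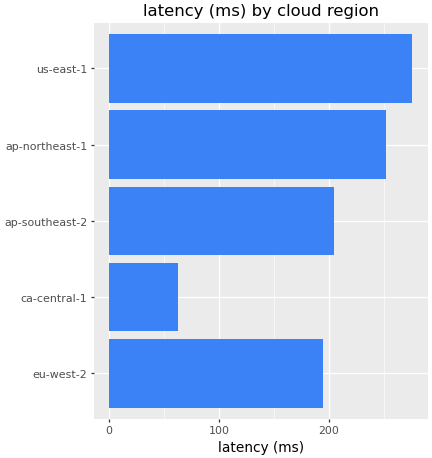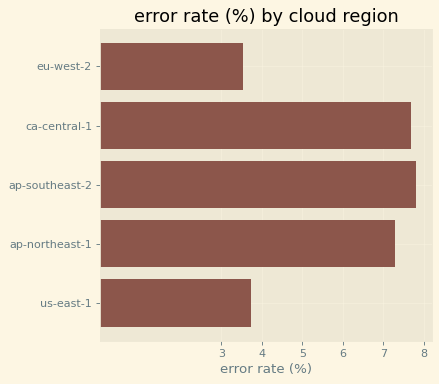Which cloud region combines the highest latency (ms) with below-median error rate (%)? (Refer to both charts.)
us-east-1

Chart 2 median error rate (%) ≈ 7; below-median cloud regions: eu-west-2, us-east-1. Among those, us-east-1 has the highest latency (ms) (≈ 300).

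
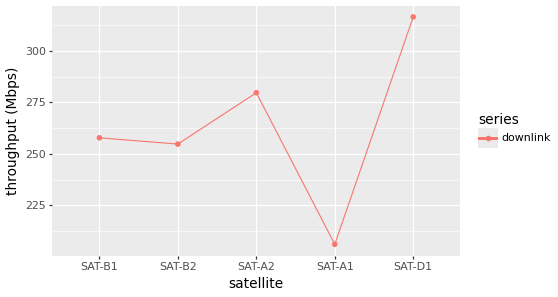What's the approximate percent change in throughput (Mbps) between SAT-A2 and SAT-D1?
SAT-A2 ≈ 280, SAT-D1 ≈ 320; (320 − 280) / 280 ≈ +14.3%.

≈ +14.3%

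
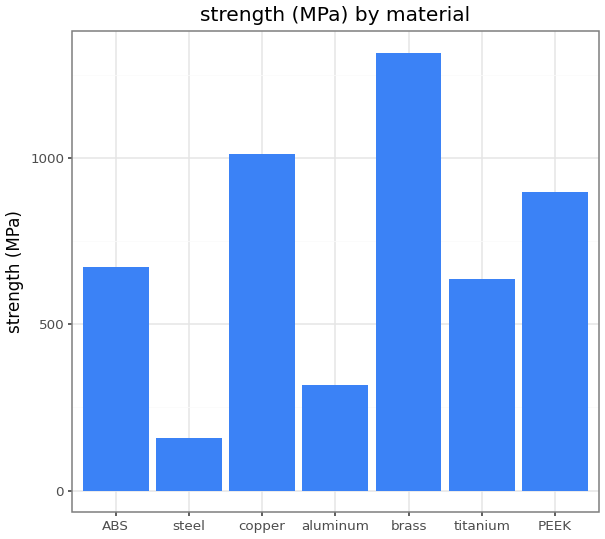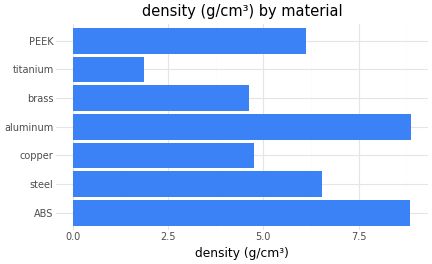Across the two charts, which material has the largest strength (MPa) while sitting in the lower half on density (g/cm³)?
Chart 2 median density (g/cm³) ≈ 6; below-median materials: copper, brass, titanium. Among those, brass has the highest strength (MPa) (≈ 1400).

brass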